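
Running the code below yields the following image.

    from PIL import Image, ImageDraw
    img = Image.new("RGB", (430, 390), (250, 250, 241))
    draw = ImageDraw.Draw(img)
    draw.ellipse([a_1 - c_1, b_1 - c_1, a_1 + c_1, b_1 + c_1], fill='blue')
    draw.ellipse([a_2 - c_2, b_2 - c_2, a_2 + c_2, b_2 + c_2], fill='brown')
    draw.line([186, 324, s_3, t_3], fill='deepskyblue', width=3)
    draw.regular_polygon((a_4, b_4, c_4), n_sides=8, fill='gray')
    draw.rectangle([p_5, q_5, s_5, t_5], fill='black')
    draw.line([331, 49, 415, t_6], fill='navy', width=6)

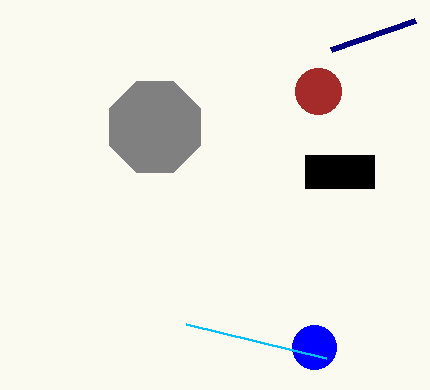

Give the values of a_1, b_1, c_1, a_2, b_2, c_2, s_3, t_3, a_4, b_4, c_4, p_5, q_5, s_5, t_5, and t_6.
a_1 = 314
b_1 = 347
c_1 = 22
a_2 = 318
b_2 = 91
c_2 = 23
s_3 = 326
t_3 = 358
a_4 = 155
b_4 = 127
c_4 = 49
p_5 = 305
q_5 = 155
s_5 = 374
t_5 = 188
t_6 = 20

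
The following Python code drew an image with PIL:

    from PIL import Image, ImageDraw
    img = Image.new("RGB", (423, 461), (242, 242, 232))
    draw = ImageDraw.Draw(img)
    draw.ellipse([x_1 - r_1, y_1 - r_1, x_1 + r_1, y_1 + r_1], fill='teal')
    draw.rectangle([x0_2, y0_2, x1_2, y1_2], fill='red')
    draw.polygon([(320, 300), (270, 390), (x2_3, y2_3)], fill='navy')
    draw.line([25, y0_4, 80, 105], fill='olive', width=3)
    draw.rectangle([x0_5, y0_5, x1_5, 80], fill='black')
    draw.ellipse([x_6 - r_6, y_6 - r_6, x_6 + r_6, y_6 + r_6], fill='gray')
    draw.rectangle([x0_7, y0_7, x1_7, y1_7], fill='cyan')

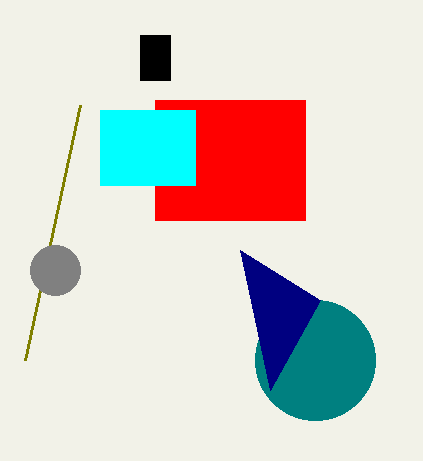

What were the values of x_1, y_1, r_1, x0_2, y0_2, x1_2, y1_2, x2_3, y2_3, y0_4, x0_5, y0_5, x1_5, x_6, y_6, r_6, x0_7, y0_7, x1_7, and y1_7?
x_1 = 315; y_1 = 360; r_1 = 60; x0_2 = 155; y0_2 = 100; x1_2 = 305; y1_2 = 220; x2_3 = 240; y2_3 = 250; y0_4 = 360; x0_5 = 140; y0_5 = 35; x1_5 = 170; x_6 = 55; y_6 = 270; r_6 = 25; x0_7 = 100; y0_7 = 110; x1_7 = 195; y1_7 = 185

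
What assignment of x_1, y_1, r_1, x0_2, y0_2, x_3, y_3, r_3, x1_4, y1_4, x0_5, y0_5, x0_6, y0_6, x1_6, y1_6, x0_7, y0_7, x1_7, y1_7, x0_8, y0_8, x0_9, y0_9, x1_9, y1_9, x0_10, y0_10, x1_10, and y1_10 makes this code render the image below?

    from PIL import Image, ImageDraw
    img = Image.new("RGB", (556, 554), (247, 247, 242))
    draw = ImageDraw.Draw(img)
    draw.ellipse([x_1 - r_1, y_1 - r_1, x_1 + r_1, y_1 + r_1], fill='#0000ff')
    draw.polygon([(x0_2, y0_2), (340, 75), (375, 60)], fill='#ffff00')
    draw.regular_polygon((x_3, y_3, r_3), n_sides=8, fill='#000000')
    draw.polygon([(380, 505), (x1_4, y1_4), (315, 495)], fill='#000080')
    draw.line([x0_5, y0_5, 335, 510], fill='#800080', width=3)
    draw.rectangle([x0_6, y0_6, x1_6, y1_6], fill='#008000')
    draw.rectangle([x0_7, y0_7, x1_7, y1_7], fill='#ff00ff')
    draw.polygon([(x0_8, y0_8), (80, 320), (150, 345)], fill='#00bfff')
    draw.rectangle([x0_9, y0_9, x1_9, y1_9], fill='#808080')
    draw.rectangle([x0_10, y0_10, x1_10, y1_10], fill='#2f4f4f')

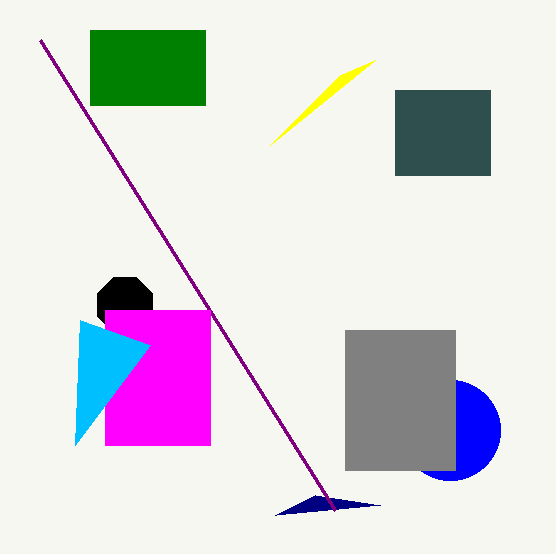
x_1 = 450
y_1 = 430
r_1 = 50
x0_2 = 270
y0_2 = 145
x_3 = 125
y_3 = 305
r_3 = 30
x1_4 = 275
y1_4 = 515
x0_5 = 40
y0_5 = 40
x0_6 = 90
y0_6 = 30
x1_6 = 205
y1_6 = 105
x0_7 = 105
y0_7 = 310
x1_7 = 210
y1_7 = 445
x0_8 = 75
y0_8 = 445
x0_9 = 345
y0_9 = 330
x1_9 = 455
y1_9 = 470
x0_10 = 395
y0_10 = 90
x1_10 = 490
y1_10 = 175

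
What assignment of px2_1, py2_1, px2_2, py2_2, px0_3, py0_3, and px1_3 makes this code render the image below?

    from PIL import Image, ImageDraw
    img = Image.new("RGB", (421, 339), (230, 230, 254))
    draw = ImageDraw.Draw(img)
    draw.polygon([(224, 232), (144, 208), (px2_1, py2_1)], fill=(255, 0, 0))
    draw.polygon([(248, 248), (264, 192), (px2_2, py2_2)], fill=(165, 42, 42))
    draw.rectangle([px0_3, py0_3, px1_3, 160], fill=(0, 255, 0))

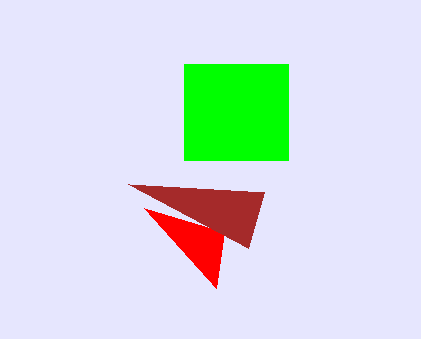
px2_1 = 216
py2_1 = 288
px2_2 = 128
py2_2 = 184
px0_3 = 184
py0_3 = 64
px1_3 = 288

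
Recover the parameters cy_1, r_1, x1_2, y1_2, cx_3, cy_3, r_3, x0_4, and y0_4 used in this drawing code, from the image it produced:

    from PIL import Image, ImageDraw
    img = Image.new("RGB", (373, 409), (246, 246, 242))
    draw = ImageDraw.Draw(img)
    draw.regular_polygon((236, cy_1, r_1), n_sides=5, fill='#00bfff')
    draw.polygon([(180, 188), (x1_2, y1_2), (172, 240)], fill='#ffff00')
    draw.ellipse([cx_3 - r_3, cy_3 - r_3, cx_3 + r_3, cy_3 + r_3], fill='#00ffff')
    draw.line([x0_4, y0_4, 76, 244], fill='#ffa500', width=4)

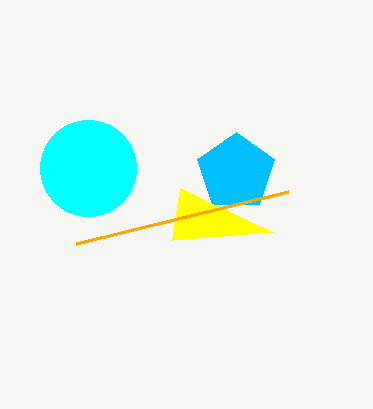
cy_1 = 172; r_1 = 40; x1_2 = 272; y1_2 = 232; cx_3 = 88; cy_3 = 168; r_3 = 48; x0_4 = 288; y0_4 = 192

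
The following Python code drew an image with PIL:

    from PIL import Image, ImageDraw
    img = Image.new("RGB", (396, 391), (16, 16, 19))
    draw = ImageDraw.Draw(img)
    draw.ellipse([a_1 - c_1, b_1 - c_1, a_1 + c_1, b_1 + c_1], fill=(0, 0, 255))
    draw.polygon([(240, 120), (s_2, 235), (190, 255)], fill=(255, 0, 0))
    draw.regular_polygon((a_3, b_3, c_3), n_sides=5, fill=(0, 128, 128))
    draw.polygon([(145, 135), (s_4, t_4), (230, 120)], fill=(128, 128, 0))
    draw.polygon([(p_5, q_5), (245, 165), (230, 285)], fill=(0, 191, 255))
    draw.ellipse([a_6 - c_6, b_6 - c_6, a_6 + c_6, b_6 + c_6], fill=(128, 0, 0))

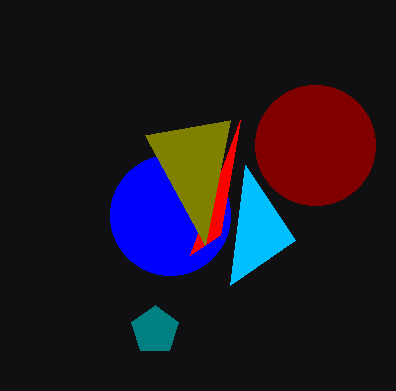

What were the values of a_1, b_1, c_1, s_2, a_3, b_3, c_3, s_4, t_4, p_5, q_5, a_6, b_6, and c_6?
a_1 = 170
b_1 = 215
c_1 = 60
s_2 = 220
a_3 = 155
b_3 = 330
c_3 = 25
s_4 = 205
t_4 = 245
p_5 = 295
q_5 = 240
a_6 = 315
b_6 = 145
c_6 = 60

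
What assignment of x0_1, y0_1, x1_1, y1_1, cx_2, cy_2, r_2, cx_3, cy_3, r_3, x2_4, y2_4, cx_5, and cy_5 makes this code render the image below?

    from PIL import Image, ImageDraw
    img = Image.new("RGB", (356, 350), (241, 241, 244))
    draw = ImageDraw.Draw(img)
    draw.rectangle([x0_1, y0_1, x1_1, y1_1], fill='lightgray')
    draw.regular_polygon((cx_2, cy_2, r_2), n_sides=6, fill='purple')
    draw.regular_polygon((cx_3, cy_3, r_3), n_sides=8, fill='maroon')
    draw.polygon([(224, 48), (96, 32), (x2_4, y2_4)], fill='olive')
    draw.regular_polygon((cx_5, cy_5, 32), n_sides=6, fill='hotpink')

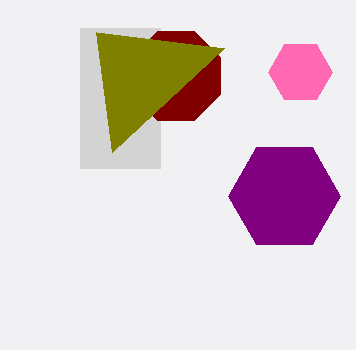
x0_1 = 80, y0_1 = 28, x1_1 = 160, y1_1 = 168, cx_2 = 284, cy_2 = 196, r_2 = 56, cx_3 = 176, cy_3 = 76, r_3 = 48, x2_4 = 112, y2_4 = 152, cx_5 = 300, cy_5 = 72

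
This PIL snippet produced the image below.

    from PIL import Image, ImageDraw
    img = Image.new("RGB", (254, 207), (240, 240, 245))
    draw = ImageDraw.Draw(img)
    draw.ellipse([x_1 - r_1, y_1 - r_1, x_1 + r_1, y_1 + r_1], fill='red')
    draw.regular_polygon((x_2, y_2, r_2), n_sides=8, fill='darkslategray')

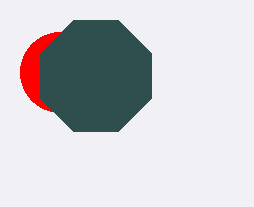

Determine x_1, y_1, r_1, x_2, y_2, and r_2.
x_1 = 60, y_1 = 72, r_1 = 40, x_2 = 96, y_2 = 76, r_2 = 60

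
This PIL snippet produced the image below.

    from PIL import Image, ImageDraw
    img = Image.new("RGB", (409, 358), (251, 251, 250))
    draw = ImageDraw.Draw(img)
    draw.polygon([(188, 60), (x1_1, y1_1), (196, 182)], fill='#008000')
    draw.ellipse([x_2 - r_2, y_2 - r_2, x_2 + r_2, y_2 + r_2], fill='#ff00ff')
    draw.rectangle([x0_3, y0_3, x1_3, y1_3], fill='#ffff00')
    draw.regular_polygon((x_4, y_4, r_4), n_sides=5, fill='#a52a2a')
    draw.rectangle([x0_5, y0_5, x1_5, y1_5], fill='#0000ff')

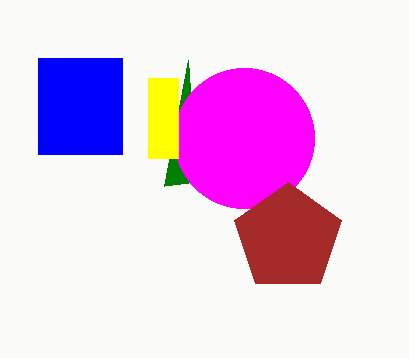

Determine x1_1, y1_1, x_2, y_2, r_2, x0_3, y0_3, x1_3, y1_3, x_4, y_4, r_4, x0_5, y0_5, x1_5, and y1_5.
x1_1 = 164, y1_1 = 186, x_2 = 244, y_2 = 138, r_2 = 70, x0_3 = 148, y0_3 = 78, x1_3 = 178, y1_3 = 158, x_4 = 288, y_4 = 238, r_4 = 56, x0_5 = 38, y0_5 = 58, x1_5 = 122, y1_5 = 154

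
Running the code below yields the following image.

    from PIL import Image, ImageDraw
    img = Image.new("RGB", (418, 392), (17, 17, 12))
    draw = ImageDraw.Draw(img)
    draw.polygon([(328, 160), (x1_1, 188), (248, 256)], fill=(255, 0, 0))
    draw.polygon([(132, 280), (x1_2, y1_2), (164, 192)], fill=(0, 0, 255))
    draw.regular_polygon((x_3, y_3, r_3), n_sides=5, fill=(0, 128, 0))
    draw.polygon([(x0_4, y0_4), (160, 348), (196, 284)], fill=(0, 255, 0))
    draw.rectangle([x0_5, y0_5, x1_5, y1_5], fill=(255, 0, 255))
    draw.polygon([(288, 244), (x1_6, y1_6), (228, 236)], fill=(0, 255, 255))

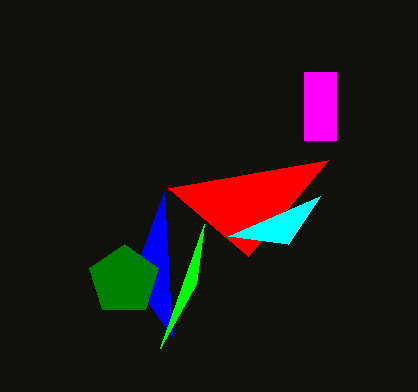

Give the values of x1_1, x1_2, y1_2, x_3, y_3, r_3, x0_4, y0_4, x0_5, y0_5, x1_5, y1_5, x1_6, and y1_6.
x1_1 = 168; x1_2 = 172; y1_2 = 336; x_3 = 124; y_3 = 280; r_3 = 36; x0_4 = 204; y0_4 = 224; x0_5 = 304; y0_5 = 72; x1_5 = 336; y1_5 = 140; x1_6 = 320; y1_6 = 196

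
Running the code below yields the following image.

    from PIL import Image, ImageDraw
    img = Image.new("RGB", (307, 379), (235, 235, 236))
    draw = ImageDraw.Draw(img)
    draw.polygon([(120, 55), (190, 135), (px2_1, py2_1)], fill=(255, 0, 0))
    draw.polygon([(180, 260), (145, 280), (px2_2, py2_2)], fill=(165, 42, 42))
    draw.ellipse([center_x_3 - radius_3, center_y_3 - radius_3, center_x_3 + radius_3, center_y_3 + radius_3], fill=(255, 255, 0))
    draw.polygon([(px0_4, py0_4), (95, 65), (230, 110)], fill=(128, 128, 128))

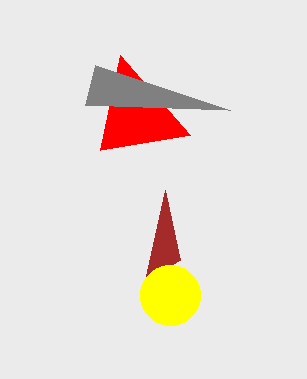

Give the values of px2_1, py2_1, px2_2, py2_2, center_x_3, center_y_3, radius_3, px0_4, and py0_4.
px2_1 = 100
py2_1 = 150
px2_2 = 165
py2_2 = 190
center_x_3 = 170
center_y_3 = 295
radius_3 = 30
px0_4 = 85
py0_4 = 105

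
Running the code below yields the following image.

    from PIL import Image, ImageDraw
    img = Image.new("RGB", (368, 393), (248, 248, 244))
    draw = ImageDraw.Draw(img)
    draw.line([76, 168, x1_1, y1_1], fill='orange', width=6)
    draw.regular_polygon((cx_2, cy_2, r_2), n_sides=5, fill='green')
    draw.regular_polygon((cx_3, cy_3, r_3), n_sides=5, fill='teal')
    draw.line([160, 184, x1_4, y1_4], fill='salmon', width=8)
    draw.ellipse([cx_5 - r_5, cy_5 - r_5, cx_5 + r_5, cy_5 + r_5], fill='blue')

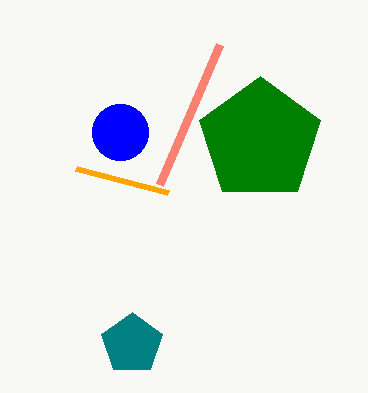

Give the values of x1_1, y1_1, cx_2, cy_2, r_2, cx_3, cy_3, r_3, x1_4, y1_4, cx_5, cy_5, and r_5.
x1_1 = 168, y1_1 = 192, cx_2 = 260, cy_2 = 140, r_2 = 64, cx_3 = 132, cy_3 = 344, r_3 = 32, x1_4 = 220, y1_4 = 44, cx_5 = 120, cy_5 = 132, r_5 = 28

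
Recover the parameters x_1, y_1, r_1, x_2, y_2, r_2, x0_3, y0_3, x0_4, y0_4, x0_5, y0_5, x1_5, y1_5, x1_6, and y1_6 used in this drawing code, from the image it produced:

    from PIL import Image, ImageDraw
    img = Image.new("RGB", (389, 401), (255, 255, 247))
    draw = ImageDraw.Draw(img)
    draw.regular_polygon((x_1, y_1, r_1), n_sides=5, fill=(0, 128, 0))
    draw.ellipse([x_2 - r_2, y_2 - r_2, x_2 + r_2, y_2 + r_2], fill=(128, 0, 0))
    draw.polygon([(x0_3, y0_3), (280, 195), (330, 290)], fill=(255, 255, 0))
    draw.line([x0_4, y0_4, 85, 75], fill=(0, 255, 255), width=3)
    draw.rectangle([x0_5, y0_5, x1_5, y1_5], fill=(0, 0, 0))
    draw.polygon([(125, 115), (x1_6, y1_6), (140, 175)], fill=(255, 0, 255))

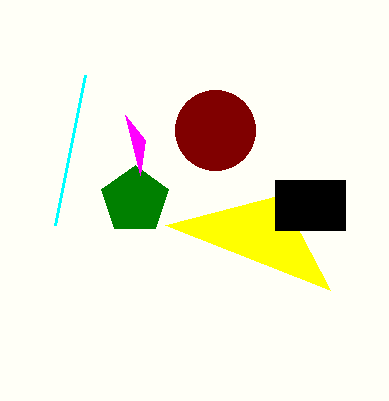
x_1 = 135
y_1 = 200
r_1 = 35
x_2 = 215
y_2 = 130
r_2 = 40
x0_3 = 165
y0_3 = 225
x0_4 = 55
y0_4 = 225
x0_5 = 275
y0_5 = 180
x1_5 = 345
y1_5 = 230
x1_6 = 145
y1_6 = 140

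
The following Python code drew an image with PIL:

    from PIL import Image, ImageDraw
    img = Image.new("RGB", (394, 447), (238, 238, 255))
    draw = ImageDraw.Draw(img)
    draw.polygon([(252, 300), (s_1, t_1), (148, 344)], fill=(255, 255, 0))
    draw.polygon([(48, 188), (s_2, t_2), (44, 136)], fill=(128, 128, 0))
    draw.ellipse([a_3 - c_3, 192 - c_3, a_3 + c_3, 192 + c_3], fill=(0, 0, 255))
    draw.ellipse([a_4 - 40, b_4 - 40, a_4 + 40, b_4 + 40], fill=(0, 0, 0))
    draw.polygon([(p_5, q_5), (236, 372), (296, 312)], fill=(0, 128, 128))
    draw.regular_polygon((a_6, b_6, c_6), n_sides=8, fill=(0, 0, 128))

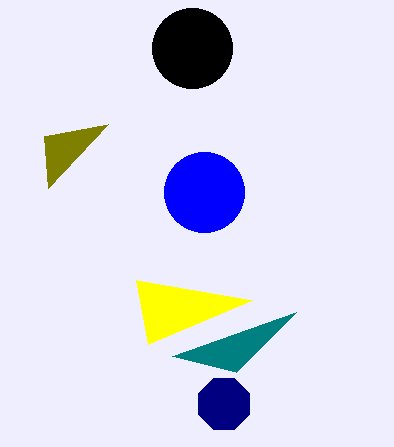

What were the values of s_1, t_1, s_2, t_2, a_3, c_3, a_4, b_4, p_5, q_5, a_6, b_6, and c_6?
s_1 = 136
t_1 = 280
s_2 = 108
t_2 = 124
a_3 = 204
c_3 = 40
a_4 = 192
b_4 = 48
p_5 = 172
q_5 = 356
a_6 = 224
b_6 = 404
c_6 = 28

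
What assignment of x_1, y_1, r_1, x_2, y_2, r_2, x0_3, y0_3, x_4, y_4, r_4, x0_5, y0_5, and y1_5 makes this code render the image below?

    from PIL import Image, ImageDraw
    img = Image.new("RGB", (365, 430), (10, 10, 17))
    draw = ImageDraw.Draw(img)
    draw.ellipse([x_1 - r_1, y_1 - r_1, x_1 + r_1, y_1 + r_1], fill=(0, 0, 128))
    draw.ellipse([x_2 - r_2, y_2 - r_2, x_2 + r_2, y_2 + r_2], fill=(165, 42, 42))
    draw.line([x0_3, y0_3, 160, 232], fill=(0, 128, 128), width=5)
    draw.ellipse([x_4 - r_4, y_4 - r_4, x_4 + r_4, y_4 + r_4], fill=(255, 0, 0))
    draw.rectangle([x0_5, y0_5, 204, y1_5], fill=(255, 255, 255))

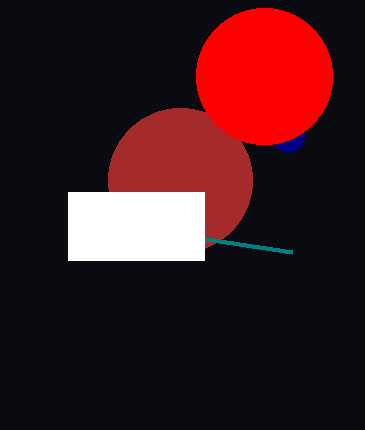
x_1 = 288; y_1 = 136; r_1 = 16; x_2 = 180; y_2 = 180; r_2 = 72; x0_3 = 292; y0_3 = 252; x_4 = 264; y_4 = 76; r_4 = 68; x0_5 = 68; y0_5 = 192; y1_5 = 260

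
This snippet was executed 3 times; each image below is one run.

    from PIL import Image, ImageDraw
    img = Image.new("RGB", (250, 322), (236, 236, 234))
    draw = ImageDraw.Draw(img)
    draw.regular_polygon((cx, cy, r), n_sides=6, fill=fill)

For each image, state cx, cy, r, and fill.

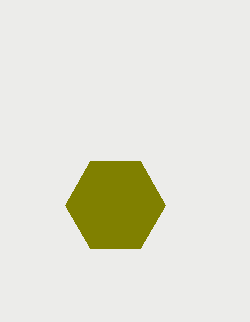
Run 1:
cx = 115, cy = 205, r = 50, fill = 'olive'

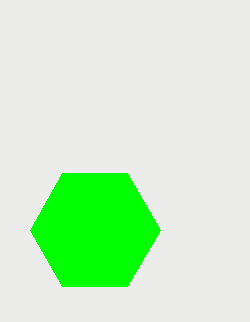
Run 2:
cx = 95; cy = 230; r = 65; fill = 'lime'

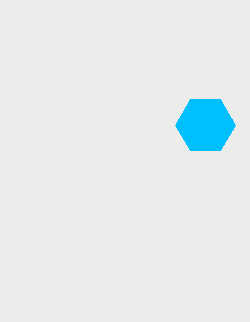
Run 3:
cx = 205, cy = 125, r = 30, fill = 'deepskyblue'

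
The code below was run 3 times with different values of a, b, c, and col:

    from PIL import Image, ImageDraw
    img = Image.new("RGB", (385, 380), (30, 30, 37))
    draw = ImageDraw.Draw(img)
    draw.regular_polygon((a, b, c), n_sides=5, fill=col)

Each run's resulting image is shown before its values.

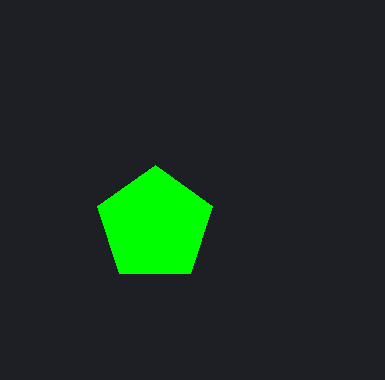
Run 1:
a = 155; b = 225; c = 60; col = 'lime'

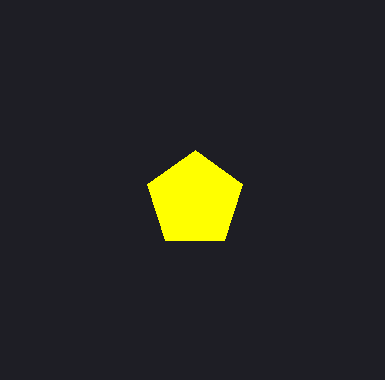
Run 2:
a = 195
b = 200
c = 50
col = 'yellow'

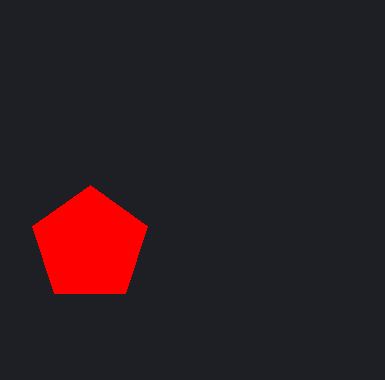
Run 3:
a = 90
b = 245
c = 60
col = 'red'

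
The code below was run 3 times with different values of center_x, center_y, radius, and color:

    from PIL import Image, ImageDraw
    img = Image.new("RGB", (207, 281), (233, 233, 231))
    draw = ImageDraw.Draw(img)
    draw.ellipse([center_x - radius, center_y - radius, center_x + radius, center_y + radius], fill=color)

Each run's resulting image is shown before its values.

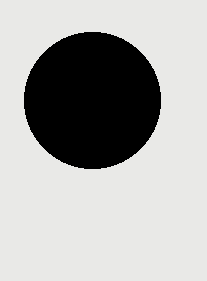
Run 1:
center_x = 92
center_y = 100
radius = 68
color = 'black'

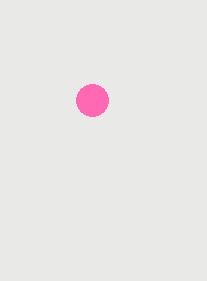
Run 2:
center_x = 92; center_y = 100; radius = 16; color = 'hotpink'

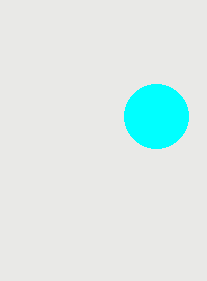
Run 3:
center_x = 156
center_y = 116
radius = 32
color = 'cyan'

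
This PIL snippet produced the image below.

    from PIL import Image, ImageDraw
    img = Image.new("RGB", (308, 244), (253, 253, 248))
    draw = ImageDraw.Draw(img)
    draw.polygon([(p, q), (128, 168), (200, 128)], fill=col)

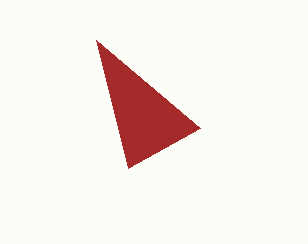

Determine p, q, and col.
p = 96; q = 40; col = 'brown'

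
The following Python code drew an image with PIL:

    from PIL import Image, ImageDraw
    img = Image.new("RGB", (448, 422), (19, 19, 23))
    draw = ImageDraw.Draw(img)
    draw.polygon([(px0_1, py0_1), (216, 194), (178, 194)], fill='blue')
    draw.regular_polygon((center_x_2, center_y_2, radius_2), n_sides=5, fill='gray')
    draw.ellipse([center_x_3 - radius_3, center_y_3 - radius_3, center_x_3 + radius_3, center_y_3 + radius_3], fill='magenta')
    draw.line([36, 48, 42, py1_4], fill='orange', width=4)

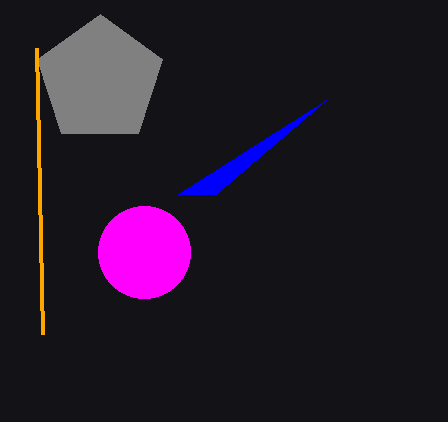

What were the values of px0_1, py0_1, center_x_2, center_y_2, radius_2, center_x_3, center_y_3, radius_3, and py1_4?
px0_1 = 326, py0_1 = 100, center_x_2 = 100, center_y_2 = 80, radius_2 = 66, center_x_3 = 144, center_y_3 = 252, radius_3 = 46, py1_4 = 334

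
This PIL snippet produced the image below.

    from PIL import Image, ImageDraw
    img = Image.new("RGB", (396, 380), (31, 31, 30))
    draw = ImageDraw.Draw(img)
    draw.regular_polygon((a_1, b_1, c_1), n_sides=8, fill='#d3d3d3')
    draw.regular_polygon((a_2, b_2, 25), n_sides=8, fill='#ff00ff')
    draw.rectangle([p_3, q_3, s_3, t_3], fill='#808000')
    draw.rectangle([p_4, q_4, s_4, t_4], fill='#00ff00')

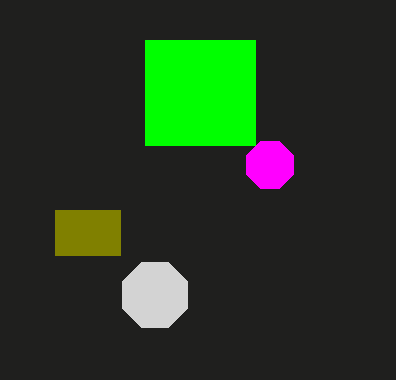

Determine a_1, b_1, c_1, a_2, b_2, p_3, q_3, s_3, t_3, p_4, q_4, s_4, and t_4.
a_1 = 155
b_1 = 295
c_1 = 35
a_2 = 270
b_2 = 165
p_3 = 55
q_3 = 210
s_3 = 120
t_3 = 255
p_4 = 145
q_4 = 40
s_4 = 255
t_4 = 145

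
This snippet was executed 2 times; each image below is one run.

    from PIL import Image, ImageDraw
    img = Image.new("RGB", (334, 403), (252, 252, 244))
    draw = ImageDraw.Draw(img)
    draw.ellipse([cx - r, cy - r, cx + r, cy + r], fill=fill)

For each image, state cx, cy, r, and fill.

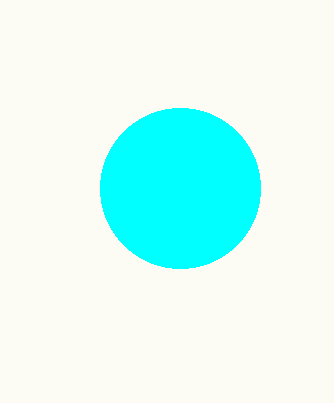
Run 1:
cx = 180
cy = 188
r = 80
fill = 'cyan'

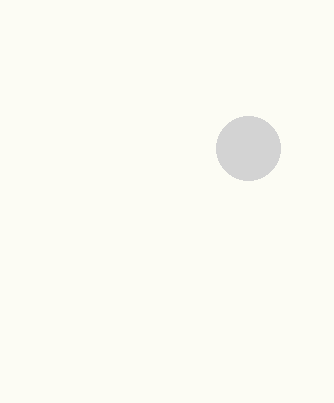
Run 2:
cx = 248, cy = 148, r = 32, fill = 'lightgray'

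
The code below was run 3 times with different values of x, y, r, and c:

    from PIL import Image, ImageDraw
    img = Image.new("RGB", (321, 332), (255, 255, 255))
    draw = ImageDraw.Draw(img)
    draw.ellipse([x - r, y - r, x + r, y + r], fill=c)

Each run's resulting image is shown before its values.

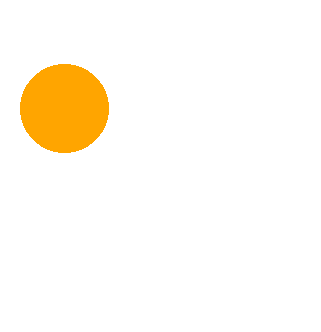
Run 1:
x = 64; y = 108; r = 44; c = 'orange'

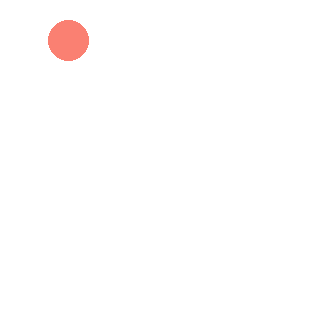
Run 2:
x = 68
y = 40
r = 20
c = 'salmon'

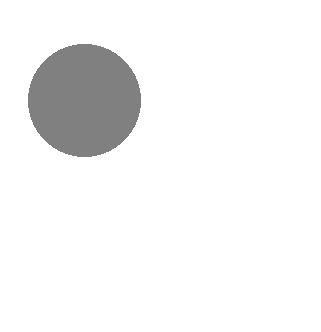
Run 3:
x = 84, y = 100, r = 56, c = 'gray'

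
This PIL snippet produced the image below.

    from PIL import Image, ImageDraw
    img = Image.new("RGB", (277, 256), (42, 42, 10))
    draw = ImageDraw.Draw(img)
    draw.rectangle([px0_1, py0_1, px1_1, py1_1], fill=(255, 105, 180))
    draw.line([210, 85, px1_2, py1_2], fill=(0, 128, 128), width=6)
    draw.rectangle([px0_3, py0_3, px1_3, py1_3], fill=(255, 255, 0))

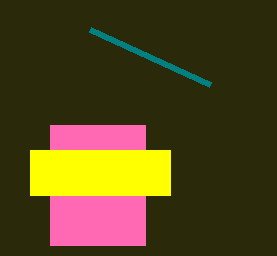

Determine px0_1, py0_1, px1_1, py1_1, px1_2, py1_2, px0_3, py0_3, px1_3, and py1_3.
px0_1 = 50; py0_1 = 125; px1_1 = 145; py1_1 = 245; px1_2 = 90; py1_2 = 30; px0_3 = 30; py0_3 = 150; px1_3 = 170; py1_3 = 195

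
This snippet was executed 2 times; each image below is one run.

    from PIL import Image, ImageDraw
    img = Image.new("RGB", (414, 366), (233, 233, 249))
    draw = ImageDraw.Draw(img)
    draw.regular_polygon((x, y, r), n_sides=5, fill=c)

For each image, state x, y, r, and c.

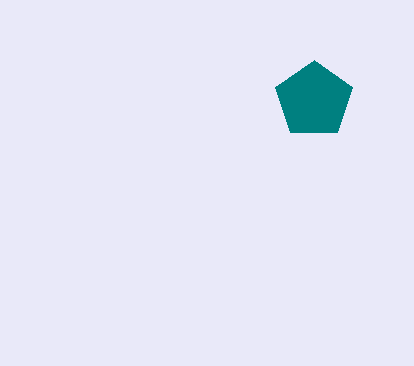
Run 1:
x = 314; y = 100; r = 40; c = 'teal'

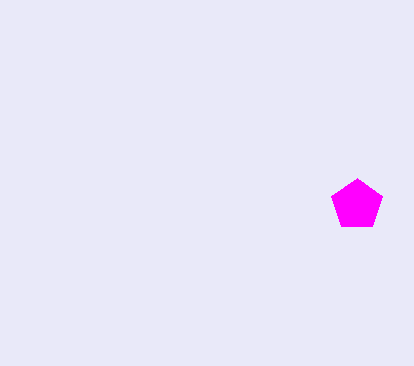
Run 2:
x = 357; y = 205; r = 27; c = 'magenta'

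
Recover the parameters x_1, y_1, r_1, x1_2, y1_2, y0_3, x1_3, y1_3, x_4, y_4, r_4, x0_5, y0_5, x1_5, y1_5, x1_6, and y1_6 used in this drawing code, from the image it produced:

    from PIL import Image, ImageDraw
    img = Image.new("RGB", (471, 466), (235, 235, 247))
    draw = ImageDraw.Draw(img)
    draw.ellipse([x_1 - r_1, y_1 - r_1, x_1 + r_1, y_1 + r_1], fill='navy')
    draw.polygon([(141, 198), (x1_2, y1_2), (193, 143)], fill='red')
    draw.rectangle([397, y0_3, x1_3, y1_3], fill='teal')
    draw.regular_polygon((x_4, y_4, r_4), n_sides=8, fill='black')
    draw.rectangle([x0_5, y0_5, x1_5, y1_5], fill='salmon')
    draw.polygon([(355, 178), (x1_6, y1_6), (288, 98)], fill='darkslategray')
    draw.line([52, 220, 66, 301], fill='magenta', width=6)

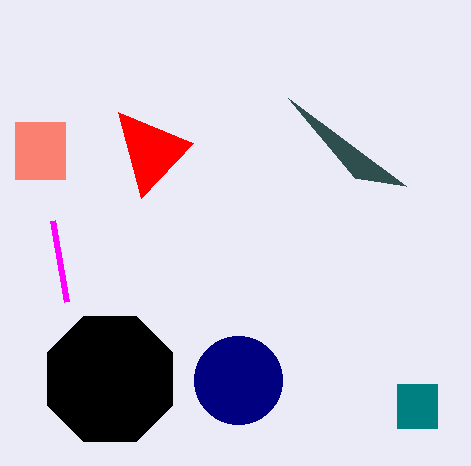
x_1 = 238; y_1 = 380; r_1 = 44; x1_2 = 118; y1_2 = 112; y0_3 = 384; x1_3 = 437; y1_3 = 428; x_4 = 110; y_4 = 379; r_4 = 68; x0_5 = 15; y0_5 = 122; x1_5 = 65; y1_5 = 179; x1_6 = 406; y1_6 = 186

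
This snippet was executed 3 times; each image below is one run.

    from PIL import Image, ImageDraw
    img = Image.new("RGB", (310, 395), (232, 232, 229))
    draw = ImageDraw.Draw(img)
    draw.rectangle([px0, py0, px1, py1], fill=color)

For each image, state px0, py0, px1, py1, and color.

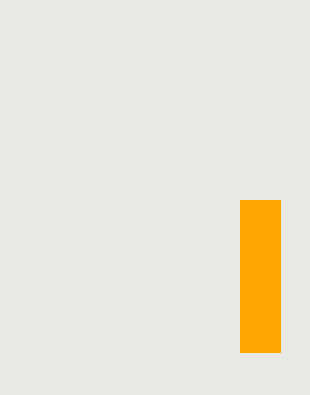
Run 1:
px0 = 240, py0 = 200, px1 = 280, py1 = 352, color = 'orange'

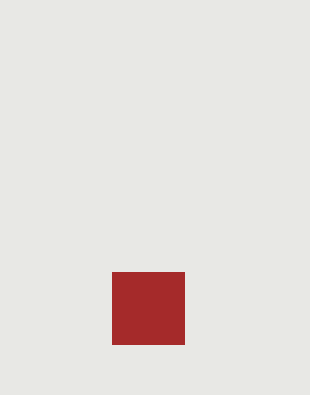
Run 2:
px0 = 112
py0 = 272
px1 = 184
py1 = 344
color = 'brown'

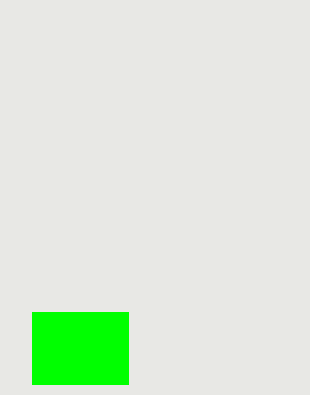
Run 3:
px0 = 32
py0 = 312
px1 = 128
py1 = 384
color = 'lime'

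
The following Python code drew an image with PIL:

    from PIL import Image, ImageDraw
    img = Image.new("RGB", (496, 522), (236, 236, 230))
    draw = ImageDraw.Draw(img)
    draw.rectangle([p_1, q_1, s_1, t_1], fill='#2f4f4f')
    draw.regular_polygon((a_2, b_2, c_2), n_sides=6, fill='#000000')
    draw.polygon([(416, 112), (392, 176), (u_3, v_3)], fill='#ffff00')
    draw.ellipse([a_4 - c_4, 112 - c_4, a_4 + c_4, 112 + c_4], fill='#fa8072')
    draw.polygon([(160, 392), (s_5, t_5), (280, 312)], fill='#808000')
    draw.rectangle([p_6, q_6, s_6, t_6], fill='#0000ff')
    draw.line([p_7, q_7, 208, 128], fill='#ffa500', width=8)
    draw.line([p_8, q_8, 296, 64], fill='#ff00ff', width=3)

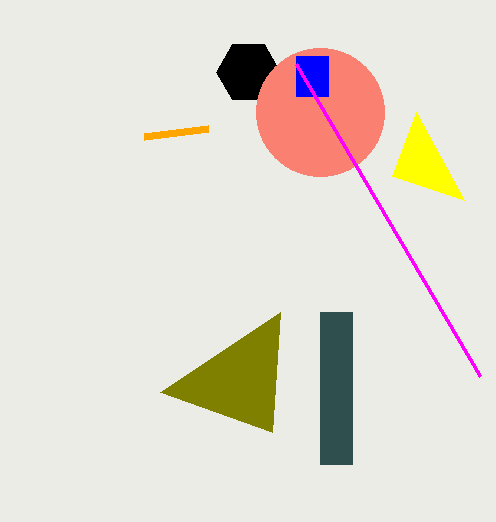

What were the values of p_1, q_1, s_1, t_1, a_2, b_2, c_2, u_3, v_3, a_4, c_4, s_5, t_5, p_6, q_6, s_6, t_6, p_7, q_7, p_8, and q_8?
p_1 = 320, q_1 = 312, s_1 = 352, t_1 = 464, a_2 = 248, b_2 = 72, c_2 = 32, u_3 = 464, v_3 = 200, a_4 = 320, c_4 = 64, s_5 = 272, t_5 = 432, p_6 = 296, q_6 = 56, s_6 = 328, t_6 = 96, p_7 = 144, q_7 = 136, p_8 = 480, q_8 = 376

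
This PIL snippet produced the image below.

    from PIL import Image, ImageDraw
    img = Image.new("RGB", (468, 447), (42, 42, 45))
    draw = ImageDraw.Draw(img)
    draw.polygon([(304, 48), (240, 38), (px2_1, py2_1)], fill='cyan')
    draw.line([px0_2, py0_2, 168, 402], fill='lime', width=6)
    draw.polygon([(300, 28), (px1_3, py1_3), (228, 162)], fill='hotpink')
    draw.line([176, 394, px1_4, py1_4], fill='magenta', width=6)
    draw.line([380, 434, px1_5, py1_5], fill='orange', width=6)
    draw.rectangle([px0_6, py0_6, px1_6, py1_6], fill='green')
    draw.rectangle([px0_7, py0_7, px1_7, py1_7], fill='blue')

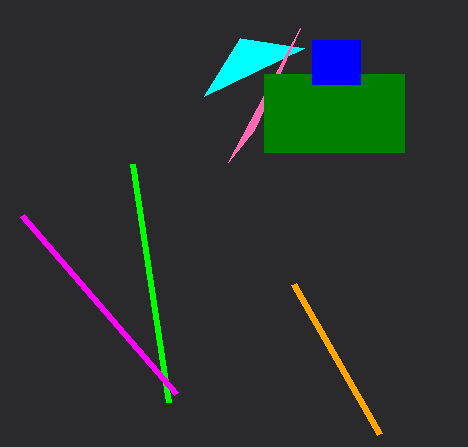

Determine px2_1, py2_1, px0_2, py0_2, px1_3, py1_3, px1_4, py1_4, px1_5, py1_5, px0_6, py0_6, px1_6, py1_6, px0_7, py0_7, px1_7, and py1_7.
px2_1 = 204; py2_1 = 96; px0_2 = 132; py0_2 = 164; px1_3 = 254; py1_3 = 130; px1_4 = 22; py1_4 = 216; px1_5 = 294; py1_5 = 284; px0_6 = 264; py0_6 = 74; px1_6 = 404; py1_6 = 152; px0_7 = 312; py0_7 = 40; px1_7 = 360; py1_7 = 84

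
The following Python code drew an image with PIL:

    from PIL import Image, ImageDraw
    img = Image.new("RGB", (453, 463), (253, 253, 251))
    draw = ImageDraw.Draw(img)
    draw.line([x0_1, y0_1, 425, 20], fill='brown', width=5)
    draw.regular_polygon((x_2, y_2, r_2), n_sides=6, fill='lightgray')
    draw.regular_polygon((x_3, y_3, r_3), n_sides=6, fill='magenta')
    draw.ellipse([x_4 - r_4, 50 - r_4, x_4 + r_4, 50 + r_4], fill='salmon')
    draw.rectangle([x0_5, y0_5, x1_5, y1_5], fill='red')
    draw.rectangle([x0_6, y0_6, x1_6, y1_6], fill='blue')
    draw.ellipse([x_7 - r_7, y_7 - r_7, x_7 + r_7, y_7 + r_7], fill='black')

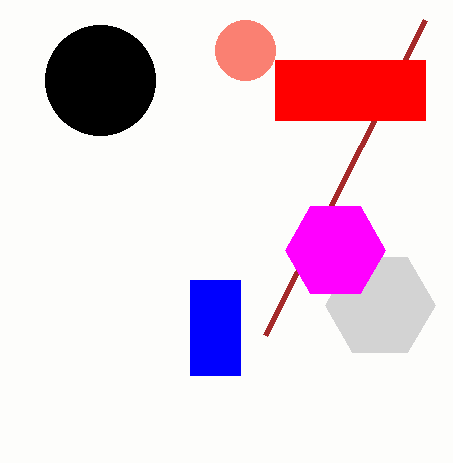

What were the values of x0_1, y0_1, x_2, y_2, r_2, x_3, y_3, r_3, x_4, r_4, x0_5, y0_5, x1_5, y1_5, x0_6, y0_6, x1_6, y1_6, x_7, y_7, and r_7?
x0_1 = 265, y0_1 = 335, x_2 = 380, y_2 = 305, r_2 = 55, x_3 = 335, y_3 = 250, r_3 = 50, x_4 = 245, r_4 = 30, x0_5 = 275, y0_5 = 60, x1_5 = 425, y1_5 = 120, x0_6 = 190, y0_6 = 280, x1_6 = 240, y1_6 = 375, x_7 = 100, y_7 = 80, r_7 = 55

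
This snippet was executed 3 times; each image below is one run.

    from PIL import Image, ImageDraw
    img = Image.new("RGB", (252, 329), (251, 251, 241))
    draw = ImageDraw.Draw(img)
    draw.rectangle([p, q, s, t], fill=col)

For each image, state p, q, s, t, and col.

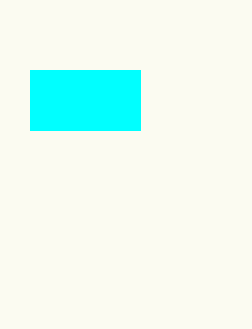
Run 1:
p = 30; q = 70; s = 140; t = 130; col = 'cyan'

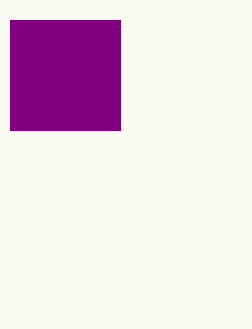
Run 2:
p = 10
q = 20
s = 120
t = 130
col = 'purple'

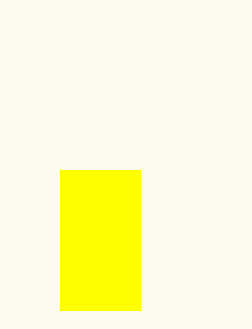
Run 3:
p = 60, q = 170, s = 140, t = 310, col = 'yellow'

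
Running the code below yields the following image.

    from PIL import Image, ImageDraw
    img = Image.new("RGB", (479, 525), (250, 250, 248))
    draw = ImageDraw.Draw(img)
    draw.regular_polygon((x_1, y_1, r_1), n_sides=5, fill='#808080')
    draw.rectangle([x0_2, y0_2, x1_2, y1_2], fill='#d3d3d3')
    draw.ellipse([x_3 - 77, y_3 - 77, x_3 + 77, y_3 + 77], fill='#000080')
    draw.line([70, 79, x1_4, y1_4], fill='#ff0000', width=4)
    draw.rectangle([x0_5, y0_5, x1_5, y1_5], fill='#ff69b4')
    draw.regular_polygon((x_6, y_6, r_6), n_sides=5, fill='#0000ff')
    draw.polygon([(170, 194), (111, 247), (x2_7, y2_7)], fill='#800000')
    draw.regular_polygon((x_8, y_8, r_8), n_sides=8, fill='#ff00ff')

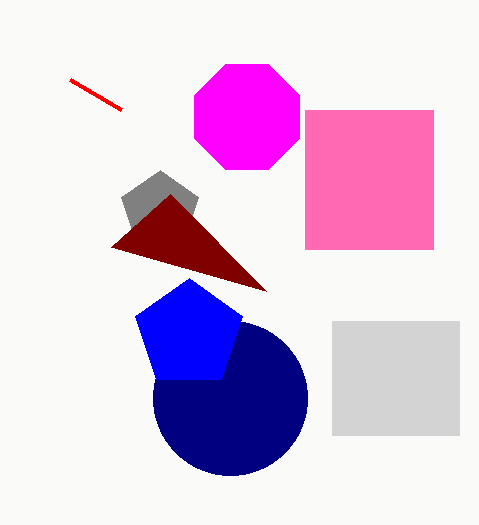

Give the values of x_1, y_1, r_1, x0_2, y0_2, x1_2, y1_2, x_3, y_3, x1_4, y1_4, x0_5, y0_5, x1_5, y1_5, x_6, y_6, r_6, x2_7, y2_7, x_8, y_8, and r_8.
x_1 = 160; y_1 = 210; r_1 = 40; x0_2 = 332; y0_2 = 321; x1_2 = 459; y1_2 = 435; x_3 = 230; y_3 = 398; x1_4 = 121; y1_4 = 109; x0_5 = 305; y0_5 = 110; x1_5 = 433; y1_5 = 249; x_6 = 189; y_6 = 334; r_6 = 56; x2_7 = 266; y2_7 = 291; x_8 = 247; y_8 = 117; r_8 = 57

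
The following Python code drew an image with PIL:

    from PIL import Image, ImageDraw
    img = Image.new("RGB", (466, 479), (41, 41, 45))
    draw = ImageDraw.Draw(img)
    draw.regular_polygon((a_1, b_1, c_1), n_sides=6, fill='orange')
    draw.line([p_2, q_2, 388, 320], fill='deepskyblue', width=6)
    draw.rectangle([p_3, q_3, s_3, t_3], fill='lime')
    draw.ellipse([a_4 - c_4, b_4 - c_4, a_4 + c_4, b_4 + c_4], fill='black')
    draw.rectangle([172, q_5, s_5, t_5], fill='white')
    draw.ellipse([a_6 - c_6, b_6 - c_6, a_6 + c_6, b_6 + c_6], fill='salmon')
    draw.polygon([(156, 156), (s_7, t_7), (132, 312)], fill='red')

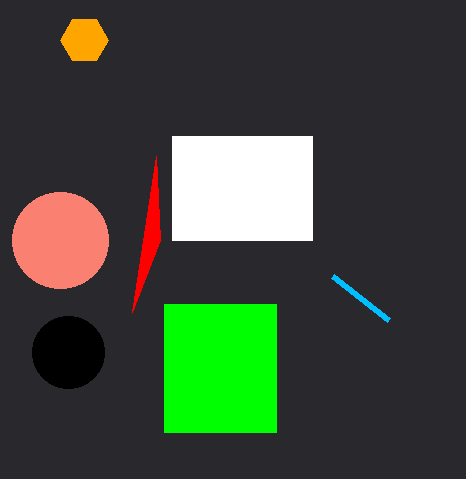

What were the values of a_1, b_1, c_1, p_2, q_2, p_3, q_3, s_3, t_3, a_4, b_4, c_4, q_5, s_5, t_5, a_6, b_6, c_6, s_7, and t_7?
a_1 = 84; b_1 = 40; c_1 = 24; p_2 = 332; q_2 = 276; p_3 = 164; q_3 = 304; s_3 = 276; t_3 = 432; a_4 = 68; b_4 = 352; c_4 = 36; q_5 = 136; s_5 = 312; t_5 = 240; a_6 = 60; b_6 = 240; c_6 = 48; s_7 = 160; t_7 = 240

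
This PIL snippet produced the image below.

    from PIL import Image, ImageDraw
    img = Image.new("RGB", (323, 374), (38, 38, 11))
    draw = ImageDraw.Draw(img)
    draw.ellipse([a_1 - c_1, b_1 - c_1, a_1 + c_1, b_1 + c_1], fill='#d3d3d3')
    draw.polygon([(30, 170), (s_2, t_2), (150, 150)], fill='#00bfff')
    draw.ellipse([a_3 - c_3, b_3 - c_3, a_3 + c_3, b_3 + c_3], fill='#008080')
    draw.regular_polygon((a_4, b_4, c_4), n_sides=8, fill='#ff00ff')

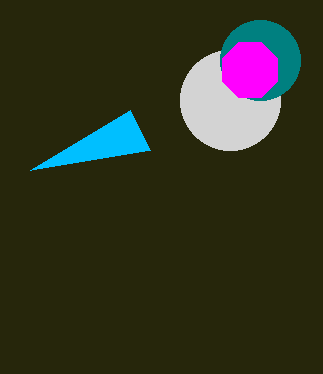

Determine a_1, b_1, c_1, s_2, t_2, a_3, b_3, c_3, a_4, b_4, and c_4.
a_1 = 230
b_1 = 100
c_1 = 50
s_2 = 130
t_2 = 110
a_3 = 260
b_3 = 60
c_3 = 40
a_4 = 250
b_4 = 70
c_4 = 30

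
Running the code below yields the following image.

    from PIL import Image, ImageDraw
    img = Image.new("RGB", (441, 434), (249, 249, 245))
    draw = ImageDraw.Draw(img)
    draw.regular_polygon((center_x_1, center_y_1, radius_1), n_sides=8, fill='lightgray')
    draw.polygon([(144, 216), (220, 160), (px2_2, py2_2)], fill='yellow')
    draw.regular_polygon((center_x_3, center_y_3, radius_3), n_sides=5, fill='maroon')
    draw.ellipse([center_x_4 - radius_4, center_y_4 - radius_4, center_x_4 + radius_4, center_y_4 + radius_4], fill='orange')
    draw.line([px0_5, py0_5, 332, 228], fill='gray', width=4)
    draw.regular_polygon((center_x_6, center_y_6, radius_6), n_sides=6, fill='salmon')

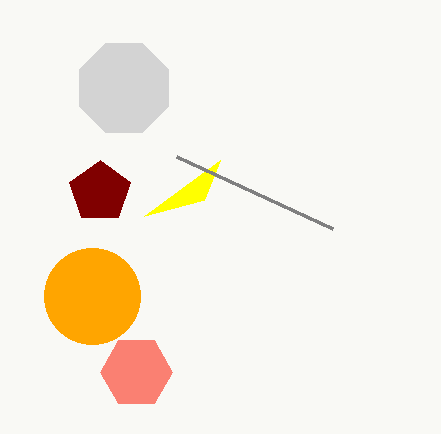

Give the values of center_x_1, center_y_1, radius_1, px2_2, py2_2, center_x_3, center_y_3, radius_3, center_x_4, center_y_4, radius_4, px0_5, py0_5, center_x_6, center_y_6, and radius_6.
center_x_1 = 124; center_y_1 = 88; radius_1 = 48; px2_2 = 204; py2_2 = 200; center_x_3 = 100; center_y_3 = 192; radius_3 = 32; center_x_4 = 92; center_y_4 = 296; radius_4 = 48; px0_5 = 176; py0_5 = 156; center_x_6 = 136; center_y_6 = 372; radius_6 = 36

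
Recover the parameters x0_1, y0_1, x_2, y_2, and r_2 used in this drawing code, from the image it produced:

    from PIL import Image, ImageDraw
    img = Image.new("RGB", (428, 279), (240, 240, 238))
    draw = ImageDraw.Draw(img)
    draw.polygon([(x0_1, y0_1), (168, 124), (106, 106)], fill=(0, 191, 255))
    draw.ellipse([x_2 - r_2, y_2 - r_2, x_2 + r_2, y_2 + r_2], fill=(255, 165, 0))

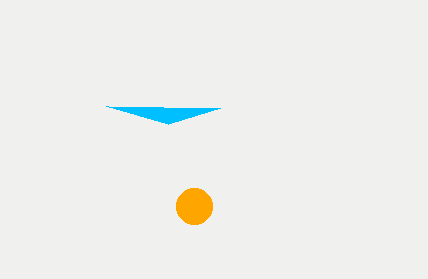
x0_1 = 220; y0_1 = 108; x_2 = 194; y_2 = 206; r_2 = 18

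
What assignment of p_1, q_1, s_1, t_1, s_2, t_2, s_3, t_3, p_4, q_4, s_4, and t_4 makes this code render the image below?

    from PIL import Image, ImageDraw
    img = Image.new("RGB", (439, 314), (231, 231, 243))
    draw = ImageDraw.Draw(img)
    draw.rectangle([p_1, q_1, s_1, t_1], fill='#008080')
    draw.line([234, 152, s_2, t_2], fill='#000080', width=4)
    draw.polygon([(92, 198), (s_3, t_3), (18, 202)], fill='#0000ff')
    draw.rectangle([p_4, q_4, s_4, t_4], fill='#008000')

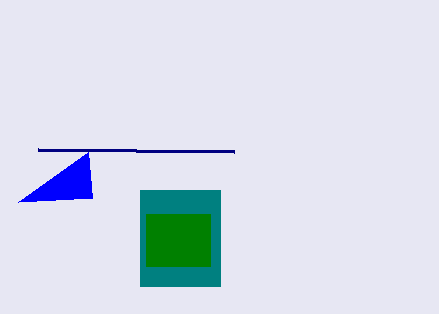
p_1 = 140; q_1 = 190; s_1 = 220; t_1 = 286; s_2 = 38; t_2 = 150; s_3 = 88; t_3 = 152; p_4 = 146; q_4 = 214; s_4 = 210; t_4 = 266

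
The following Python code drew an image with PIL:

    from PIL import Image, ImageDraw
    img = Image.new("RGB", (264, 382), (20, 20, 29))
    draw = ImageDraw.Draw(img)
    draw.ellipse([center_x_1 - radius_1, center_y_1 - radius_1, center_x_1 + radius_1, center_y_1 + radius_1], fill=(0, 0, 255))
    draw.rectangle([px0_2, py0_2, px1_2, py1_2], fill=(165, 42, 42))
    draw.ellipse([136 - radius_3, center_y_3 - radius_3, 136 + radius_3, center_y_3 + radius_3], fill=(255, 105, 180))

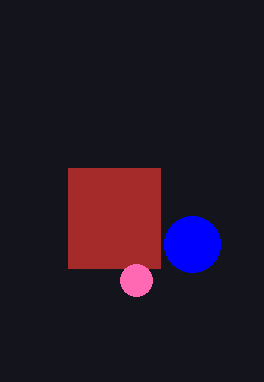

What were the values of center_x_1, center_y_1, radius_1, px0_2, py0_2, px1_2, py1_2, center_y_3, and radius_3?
center_x_1 = 192; center_y_1 = 244; radius_1 = 28; px0_2 = 68; py0_2 = 168; px1_2 = 160; py1_2 = 268; center_y_3 = 280; radius_3 = 16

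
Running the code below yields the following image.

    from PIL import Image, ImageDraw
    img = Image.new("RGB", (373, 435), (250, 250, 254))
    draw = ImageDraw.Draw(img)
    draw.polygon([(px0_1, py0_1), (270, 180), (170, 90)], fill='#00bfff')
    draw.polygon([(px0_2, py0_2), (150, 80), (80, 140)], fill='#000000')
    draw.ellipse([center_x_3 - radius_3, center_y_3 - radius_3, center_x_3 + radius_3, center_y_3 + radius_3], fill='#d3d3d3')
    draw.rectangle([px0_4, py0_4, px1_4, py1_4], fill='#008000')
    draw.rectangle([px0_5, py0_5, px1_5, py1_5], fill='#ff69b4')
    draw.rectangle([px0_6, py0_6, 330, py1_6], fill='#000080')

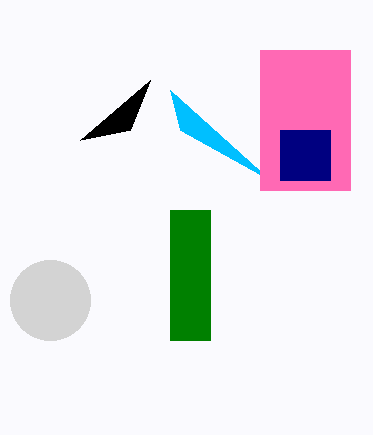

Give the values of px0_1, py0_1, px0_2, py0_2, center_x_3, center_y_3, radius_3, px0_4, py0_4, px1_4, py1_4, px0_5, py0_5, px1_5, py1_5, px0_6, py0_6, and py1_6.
px0_1 = 180; py0_1 = 130; px0_2 = 130; py0_2 = 130; center_x_3 = 50; center_y_3 = 300; radius_3 = 40; px0_4 = 170; py0_4 = 210; px1_4 = 210; py1_4 = 340; px0_5 = 260; py0_5 = 50; px1_5 = 350; py1_5 = 190; px0_6 = 280; py0_6 = 130; py1_6 = 180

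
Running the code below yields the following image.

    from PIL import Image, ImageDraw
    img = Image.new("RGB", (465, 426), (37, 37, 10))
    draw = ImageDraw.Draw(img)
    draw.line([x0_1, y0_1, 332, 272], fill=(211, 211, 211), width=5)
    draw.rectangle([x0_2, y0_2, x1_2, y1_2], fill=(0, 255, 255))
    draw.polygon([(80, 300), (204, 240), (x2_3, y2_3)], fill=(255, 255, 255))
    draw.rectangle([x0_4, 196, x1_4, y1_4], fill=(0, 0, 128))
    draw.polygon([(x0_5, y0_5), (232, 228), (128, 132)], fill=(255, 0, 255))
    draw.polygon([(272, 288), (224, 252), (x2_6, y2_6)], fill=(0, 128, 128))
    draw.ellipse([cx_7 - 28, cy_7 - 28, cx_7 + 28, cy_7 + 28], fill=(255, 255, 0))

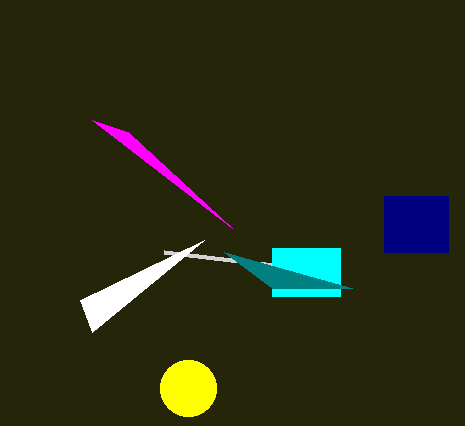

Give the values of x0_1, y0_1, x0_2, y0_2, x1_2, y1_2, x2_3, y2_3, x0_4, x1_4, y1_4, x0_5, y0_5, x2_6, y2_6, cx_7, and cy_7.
x0_1 = 164
y0_1 = 252
x0_2 = 272
y0_2 = 248
x1_2 = 340
y1_2 = 296
x2_3 = 92
y2_3 = 332
x0_4 = 384
x1_4 = 448
y1_4 = 252
x0_5 = 92
y0_5 = 120
x2_6 = 352
y2_6 = 288
cx_7 = 188
cy_7 = 388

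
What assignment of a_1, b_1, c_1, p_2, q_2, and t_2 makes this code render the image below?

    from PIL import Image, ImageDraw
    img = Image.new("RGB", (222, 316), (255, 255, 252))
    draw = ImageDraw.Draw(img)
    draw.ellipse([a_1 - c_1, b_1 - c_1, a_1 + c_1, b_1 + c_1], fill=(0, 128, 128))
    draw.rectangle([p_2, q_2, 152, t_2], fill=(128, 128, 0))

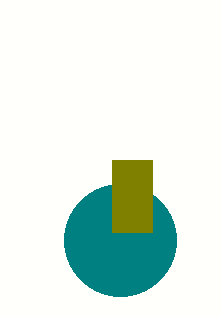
a_1 = 120, b_1 = 240, c_1 = 56, p_2 = 112, q_2 = 160, t_2 = 232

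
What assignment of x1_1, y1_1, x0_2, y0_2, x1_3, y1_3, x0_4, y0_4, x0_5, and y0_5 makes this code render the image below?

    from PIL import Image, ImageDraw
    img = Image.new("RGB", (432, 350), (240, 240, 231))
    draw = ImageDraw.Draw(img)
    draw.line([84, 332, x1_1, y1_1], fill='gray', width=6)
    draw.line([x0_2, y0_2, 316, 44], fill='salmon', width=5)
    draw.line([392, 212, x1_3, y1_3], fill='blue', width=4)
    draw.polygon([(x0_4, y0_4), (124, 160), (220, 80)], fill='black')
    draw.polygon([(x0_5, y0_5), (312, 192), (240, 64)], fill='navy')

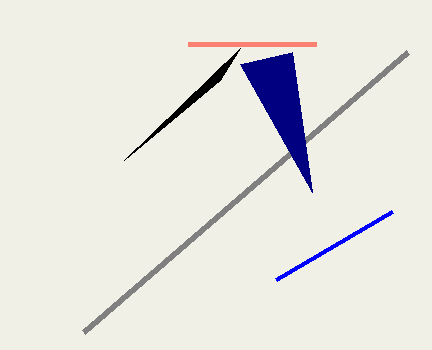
x1_1 = 408
y1_1 = 52
x0_2 = 188
y0_2 = 44
x1_3 = 276
y1_3 = 280
x0_4 = 240
y0_4 = 48
x0_5 = 292
y0_5 = 52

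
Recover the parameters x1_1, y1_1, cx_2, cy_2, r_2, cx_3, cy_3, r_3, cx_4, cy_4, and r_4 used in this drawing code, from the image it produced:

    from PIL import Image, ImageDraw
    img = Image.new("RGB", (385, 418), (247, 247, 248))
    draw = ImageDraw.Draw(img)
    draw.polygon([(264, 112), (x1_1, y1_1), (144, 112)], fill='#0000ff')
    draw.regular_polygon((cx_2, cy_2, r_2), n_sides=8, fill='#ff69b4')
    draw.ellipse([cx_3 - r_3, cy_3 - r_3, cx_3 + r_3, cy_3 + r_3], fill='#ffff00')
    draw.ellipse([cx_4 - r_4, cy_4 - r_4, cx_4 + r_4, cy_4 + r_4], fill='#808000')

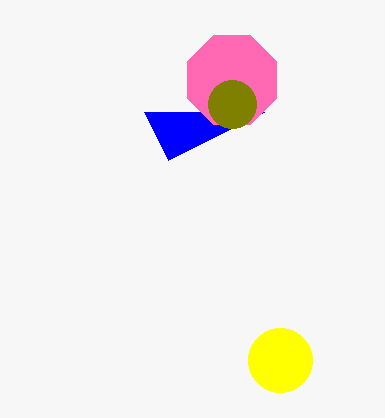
x1_1 = 168, y1_1 = 160, cx_2 = 232, cy_2 = 80, r_2 = 48, cx_3 = 280, cy_3 = 360, r_3 = 32, cx_4 = 232, cy_4 = 104, r_4 = 24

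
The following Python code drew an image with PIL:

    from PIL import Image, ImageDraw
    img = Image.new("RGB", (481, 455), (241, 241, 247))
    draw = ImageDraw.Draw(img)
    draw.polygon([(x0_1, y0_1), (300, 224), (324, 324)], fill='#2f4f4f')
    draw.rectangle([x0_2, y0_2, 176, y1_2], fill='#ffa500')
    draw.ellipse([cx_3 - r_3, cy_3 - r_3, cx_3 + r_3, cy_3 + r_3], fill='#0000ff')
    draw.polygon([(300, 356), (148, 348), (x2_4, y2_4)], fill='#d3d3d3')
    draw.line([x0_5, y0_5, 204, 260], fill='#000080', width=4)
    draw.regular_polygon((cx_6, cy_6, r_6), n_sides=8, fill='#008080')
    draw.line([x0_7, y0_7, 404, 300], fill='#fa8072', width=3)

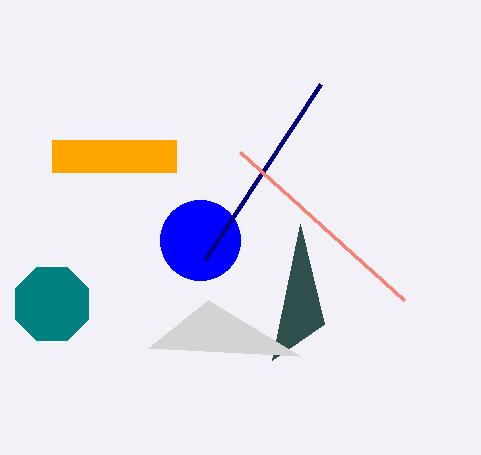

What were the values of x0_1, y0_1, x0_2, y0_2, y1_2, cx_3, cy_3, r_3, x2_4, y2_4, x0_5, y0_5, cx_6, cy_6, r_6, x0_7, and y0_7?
x0_1 = 272, y0_1 = 360, x0_2 = 52, y0_2 = 140, y1_2 = 172, cx_3 = 200, cy_3 = 240, r_3 = 40, x2_4 = 208, y2_4 = 300, x0_5 = 320, y0_5 = 84, cx_6 = 52, cy_6 = 304, r_6 = 40, x0_7 = 240, y0_7 = 152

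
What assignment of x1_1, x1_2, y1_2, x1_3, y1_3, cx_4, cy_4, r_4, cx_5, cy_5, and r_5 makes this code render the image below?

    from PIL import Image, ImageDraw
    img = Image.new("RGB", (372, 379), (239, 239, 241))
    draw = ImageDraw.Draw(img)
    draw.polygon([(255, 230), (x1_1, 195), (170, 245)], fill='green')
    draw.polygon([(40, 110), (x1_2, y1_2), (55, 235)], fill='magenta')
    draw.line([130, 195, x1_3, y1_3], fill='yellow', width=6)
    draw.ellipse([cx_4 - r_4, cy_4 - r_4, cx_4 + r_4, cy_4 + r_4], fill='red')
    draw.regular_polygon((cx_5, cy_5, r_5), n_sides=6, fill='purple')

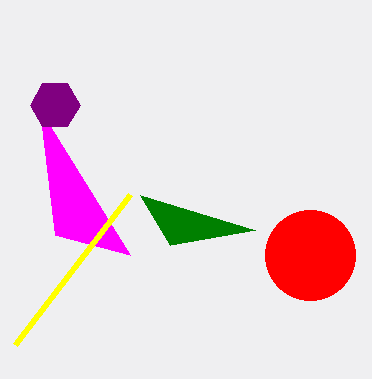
x1_1 = 140
x1_2 = 130
y1_2 = 255
x1_3 = 15
y1_3 = 345
cx_4 = 310
cy_4 = 255
r_4 = 45
cx_5 = 55
cy_5 = 105
r_5 = 25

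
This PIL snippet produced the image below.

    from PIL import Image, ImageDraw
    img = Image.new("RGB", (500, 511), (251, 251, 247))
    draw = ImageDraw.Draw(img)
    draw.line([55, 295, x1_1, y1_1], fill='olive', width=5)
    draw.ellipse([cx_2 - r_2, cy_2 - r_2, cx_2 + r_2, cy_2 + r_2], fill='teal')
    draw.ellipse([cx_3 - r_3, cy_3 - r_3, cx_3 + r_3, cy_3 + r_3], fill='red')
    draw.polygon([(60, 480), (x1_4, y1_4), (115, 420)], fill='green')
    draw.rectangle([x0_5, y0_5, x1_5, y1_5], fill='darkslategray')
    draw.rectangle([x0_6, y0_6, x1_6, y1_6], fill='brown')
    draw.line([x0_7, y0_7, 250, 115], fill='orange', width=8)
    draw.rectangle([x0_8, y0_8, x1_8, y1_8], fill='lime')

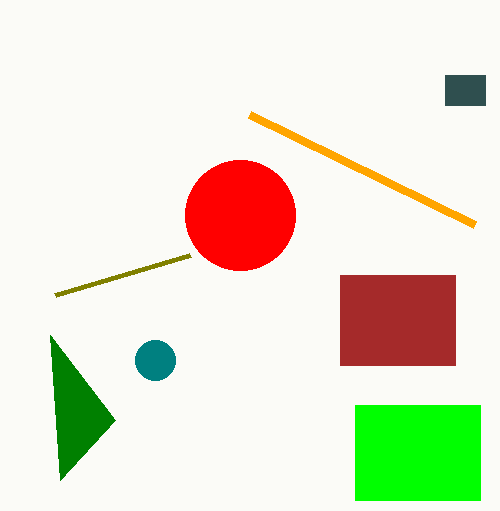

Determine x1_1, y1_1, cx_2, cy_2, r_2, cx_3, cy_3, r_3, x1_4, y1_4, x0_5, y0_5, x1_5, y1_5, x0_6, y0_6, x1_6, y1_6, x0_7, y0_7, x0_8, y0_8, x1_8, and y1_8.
x1_1 = 190; y1_1 = 255; cx_2 = 155; cy_2 = 360; r_2 = 20; cx_3 = 240; cy_3 = 215; r_3 = 55; x1_4 = 50; y1_4 = 335; x0_5 = 445; y0_5 = 75; x1_5 = 485; y1_5 = 105; x0_6 = 340; y0_6 = 275; x1_6 = 455; y1_6 = 365; x0_7 = 475; y0_7 = 225; x0_8 = 355; y0_8 = 405; x1_8 = 480; y1_8 = 500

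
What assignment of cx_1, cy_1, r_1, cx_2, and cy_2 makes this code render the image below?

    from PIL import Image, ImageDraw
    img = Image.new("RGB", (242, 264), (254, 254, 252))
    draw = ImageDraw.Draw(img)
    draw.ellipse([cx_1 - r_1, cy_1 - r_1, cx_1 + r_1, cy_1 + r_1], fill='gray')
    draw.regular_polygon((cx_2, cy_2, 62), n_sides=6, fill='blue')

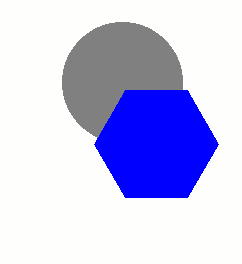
cx_1 = 122
cy_1 = 82
r_1 = 60
cx_2 = 156
cy_2 = 144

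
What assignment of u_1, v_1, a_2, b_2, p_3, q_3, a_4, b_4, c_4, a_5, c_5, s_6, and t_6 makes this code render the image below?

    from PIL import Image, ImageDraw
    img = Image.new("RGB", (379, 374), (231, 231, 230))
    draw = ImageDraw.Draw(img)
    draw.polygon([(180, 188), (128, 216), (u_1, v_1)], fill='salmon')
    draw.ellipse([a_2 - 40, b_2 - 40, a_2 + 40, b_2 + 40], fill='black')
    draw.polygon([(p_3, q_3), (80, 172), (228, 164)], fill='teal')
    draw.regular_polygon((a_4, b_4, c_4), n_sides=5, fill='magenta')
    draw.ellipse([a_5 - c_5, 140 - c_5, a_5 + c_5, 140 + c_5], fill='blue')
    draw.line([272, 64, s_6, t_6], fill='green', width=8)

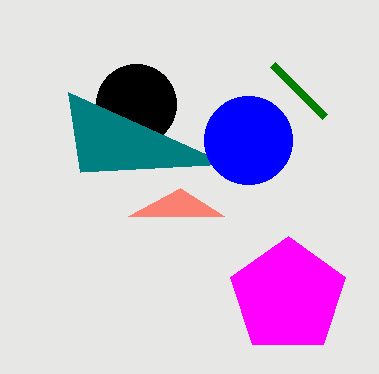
u_1 = 224; v_1 = 216; a_2 = 136; b_2 = 104; p_3 = 68; q_3 = 92; a_4 = 288; b_4 = 296; c_4 = 60; a_5 = 248; c_5 = 44; s_6 = 324; t_6 = 116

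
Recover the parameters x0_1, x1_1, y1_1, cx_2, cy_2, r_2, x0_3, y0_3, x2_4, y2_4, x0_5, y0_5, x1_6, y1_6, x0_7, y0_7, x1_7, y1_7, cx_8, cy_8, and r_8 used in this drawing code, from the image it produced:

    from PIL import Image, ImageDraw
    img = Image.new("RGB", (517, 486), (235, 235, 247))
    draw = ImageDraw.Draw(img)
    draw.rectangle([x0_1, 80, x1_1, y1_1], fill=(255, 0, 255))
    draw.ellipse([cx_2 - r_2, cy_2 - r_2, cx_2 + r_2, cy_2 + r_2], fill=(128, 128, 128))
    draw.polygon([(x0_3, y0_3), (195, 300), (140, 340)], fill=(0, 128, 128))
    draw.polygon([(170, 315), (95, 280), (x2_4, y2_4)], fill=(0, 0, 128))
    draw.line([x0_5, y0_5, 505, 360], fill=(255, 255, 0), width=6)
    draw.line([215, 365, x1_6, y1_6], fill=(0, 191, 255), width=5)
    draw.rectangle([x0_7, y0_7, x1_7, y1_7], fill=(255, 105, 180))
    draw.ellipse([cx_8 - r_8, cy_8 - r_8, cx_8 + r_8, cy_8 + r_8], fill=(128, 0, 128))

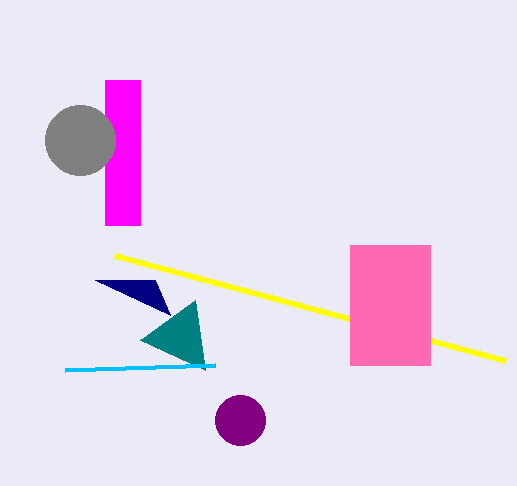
x0_1 = 105
x1_1 = 140
y1_1 = 225
cx_2 = 80
cy_2 = 140
r_2 = 35
x0_3 = 205
y0_3 = 370
x2_4 = 155
y2_4 = 280
x0_5 = 115
y0_5 = 255
x1_6 = 65
y1_6 = 370
x0_7 = 350
y0_7 = 245
x1_7 = 430
y1_7 = 365
cx_8 = 240
cy_8 = 420
r_8 = 25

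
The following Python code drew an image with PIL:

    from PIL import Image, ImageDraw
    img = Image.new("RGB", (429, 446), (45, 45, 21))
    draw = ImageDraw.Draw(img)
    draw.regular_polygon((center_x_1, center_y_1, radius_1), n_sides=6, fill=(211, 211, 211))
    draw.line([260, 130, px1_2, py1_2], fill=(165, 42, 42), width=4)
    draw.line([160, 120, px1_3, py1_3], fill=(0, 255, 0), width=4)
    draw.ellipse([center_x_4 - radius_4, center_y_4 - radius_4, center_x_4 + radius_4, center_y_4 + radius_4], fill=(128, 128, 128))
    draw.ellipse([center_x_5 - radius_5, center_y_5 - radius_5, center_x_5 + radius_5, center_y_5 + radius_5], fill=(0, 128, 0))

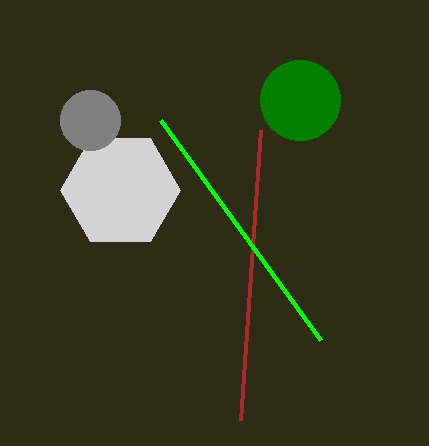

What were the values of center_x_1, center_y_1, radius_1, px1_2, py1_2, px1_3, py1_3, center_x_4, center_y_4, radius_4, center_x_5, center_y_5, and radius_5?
center_x_1 = 120, center_y_1 = 190, radius_1 = 60, px1_2 = 240, py1_2 = 420, px1_3 = 320, py1_3 = 340, center_x_4 = 90, center_y_4 = 120, radius_4 = 30, center_x_5 = 300, center_y_5 = 100, radius_5 = 40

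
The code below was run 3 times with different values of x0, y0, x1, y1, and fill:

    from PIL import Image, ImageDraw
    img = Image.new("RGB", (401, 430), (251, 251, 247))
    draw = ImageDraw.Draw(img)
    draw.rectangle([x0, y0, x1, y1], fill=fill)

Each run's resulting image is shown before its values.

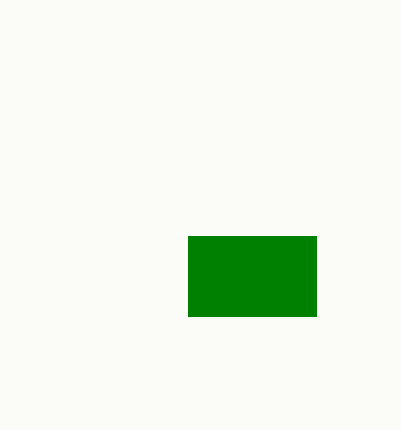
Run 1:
x0 = 188, y0 = 236, x1 = 316, y1 = 316, fill = 'green'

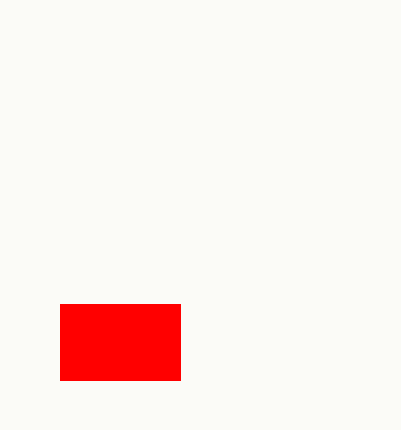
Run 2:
x0 = 60; y0 = 304; x1 = 180; y1 = 380; fill = 'red'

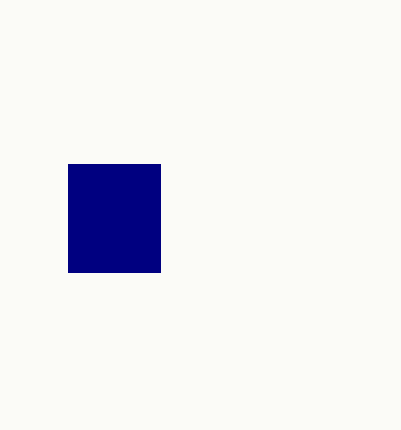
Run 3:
x0 = 68
y0 = 164
x1 = 160
y1 = 272
fill = 'navy'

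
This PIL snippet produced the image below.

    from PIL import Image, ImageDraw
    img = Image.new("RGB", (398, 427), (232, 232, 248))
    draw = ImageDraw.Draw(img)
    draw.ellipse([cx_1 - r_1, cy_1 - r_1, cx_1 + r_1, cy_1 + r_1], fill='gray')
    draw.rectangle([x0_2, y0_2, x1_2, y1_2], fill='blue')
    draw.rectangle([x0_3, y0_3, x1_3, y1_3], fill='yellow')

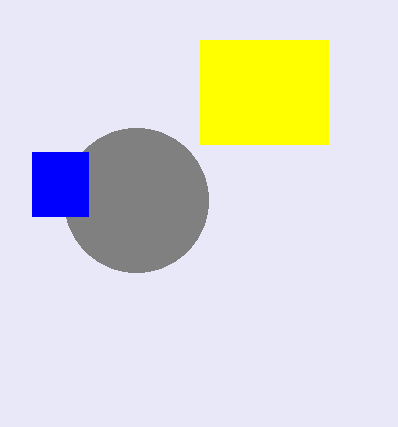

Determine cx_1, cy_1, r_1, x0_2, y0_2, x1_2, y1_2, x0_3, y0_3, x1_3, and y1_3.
cx_1 = 136
cy_1 = 200
r_1 = 72
x0_2 = 32
y0_2 = 152
x1_2 = 88
y1_2 = 216
x0_3 = 200
y0_3 = 40
x1_3 = 328
y1_3 = 144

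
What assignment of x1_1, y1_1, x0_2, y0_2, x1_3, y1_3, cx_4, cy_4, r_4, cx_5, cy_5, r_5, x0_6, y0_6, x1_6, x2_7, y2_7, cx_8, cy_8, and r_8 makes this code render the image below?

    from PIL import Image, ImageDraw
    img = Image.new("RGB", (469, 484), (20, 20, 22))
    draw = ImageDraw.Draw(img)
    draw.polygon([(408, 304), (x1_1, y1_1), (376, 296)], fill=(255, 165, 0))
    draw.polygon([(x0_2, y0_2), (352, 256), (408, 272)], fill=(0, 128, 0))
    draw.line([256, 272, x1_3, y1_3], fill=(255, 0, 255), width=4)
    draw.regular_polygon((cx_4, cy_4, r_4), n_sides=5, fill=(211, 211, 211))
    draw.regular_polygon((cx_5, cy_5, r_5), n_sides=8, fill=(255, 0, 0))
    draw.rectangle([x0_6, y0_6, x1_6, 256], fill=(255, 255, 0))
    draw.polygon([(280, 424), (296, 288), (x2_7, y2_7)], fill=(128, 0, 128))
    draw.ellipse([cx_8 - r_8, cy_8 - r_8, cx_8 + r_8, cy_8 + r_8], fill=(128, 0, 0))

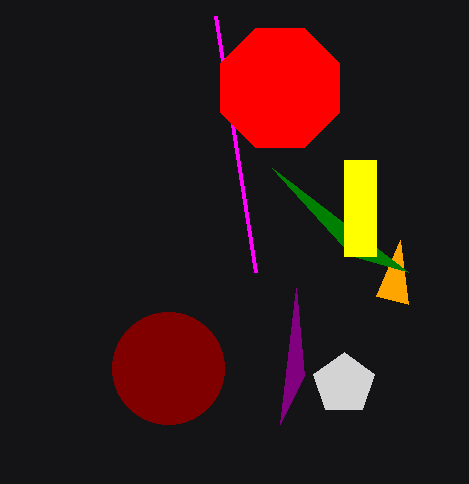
x1_1 = 400; y1_1 = 240; x0_2 = 272; y0_2 = 168; x1_3 = 216; y1_3 = 16; cx_4 = 344; cy_4 = 384; r_4 = 32; cx_5 = 280; cy_5 = 88; r_5 = 64; x0_6 = 344; y0_6 = 160; x1_6 = 376; x2_7 = 304; y2_7 = 376; cx_8 = 168; cy_8 = 368; r_8 = 56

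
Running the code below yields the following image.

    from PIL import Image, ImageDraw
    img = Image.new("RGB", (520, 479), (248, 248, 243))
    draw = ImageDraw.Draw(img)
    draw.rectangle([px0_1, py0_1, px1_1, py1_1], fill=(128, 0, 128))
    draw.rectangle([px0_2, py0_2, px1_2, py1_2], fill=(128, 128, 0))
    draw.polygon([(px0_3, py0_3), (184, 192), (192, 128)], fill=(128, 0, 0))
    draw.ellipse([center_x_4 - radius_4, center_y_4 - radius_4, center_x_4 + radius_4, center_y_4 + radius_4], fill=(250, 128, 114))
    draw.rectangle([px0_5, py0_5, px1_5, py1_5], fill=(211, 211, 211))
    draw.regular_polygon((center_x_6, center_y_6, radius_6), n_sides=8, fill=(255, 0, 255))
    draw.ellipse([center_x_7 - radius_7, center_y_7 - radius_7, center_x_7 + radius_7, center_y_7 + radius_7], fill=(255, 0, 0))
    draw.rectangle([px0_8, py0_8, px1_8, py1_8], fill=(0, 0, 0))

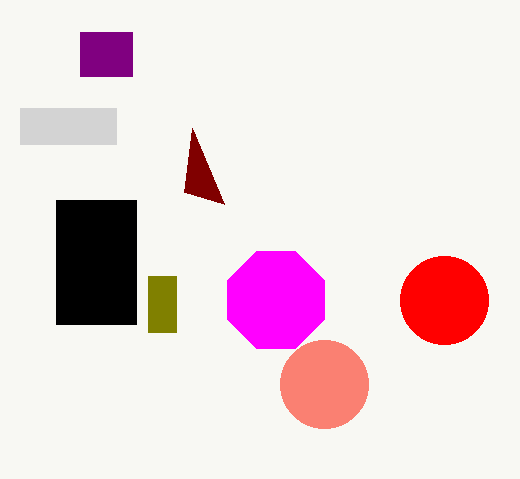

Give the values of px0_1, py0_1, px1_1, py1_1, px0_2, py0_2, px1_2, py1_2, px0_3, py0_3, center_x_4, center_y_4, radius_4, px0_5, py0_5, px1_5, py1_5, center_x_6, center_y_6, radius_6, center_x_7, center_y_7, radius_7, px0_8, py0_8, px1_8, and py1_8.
px0_1 = 80; py0_1 = 32; px1_1 = 132; py1_1 = 76; px0_2 = 148; py0_2 = 276; px1_2 = 176; py1_2 = 332; px0_3 = 224; py0_3 = 204; center_x_4 = 324; center_y_4 = 384; radius_4 = 44; px0_5 = 20; py0_5 = 108; px1_5 = 116; py1_5 = 144; center_x_6 = 276; center_y_6 = 300; radius_6 = 52; center_x_7 = 444; center_y_7 = 300; radius_7 = 44; px0_8 = 56; py0_8 = 200; px1_8 = 136; py1_8 = 324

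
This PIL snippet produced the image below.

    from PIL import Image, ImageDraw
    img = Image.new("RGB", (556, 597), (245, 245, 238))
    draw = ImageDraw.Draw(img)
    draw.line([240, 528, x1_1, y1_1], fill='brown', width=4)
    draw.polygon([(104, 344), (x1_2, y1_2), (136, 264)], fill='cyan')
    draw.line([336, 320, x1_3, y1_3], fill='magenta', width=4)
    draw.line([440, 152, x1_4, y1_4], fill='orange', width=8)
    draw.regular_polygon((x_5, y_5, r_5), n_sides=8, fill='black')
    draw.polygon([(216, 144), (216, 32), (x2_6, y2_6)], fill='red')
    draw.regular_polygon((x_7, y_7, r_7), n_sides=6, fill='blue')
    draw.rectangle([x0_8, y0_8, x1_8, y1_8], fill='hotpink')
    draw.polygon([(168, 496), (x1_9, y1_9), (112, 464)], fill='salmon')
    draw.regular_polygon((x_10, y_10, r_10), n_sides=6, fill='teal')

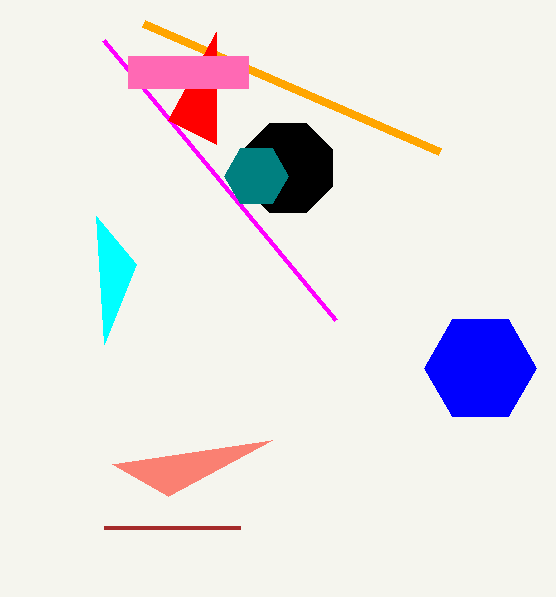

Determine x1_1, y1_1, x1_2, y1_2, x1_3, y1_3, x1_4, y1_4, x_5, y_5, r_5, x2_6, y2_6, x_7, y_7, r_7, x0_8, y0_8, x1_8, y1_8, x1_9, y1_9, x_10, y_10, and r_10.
x1_1 = 104
y1_1 = 528
x1_2 = 96
y1_2 = 216
x1_3 = 104
y1_3 = 40
x1_4 = 144
y1_4 = 24
x_5 = 288
y_5 = 168
r_5 = 48
x2_6 = 168
y2_6 = 120
x_7 = 480
y_7 = 368
r_7 = 56
x0_8 = 128
y0_8 = 56
x1_8 = 248
y1_8 = 88
x1_9 = 272
y1_9 = 440
x_10 = 256
y_10 = 176
r_10 = 32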